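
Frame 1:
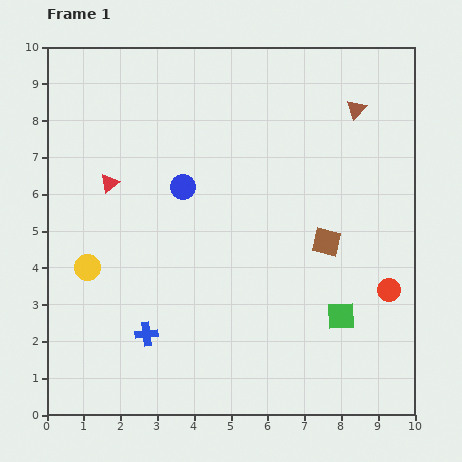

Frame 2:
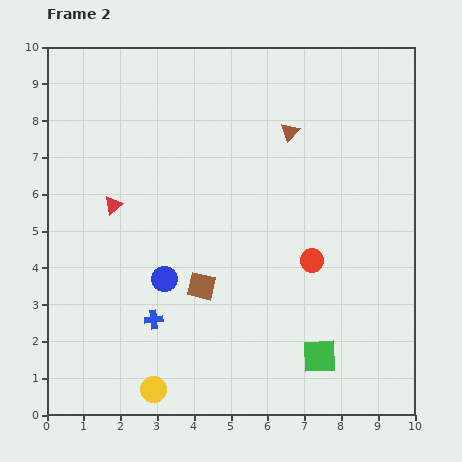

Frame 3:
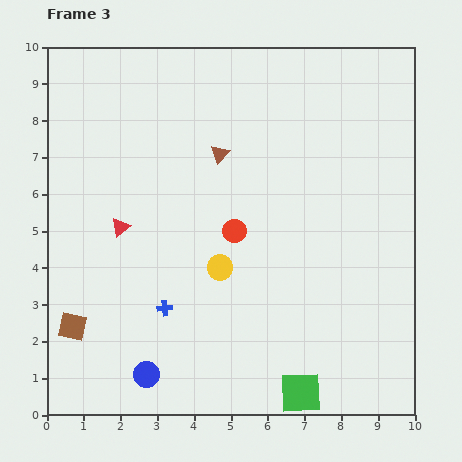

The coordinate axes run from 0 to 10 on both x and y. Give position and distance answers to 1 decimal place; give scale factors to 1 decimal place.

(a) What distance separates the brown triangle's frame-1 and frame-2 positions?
1.9

The brown triangle moved from (8.4, 8.3) to (6.6, 7.7), a distance of √(1.8² + 0.6²) ≈ 1.9.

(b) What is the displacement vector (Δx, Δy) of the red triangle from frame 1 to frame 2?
(0.1, -0.6)

The red triangle was at (1.7, 6.3) in frame 1 and (1.8, 5.7) in frame 2.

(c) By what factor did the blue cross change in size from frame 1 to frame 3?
0.6×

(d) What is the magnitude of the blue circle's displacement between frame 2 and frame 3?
2.6

The blue circle moved from (3.2, 3.7) to (2.7, 1.1), a distance of √(0.5² + 2.6²) ≈ 2.6.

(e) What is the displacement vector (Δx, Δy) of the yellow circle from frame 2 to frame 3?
(1.8, 3.3)

The yellow circle was at (2.9, 0.7) in frame 2 and (4.7, 4.0) in frame 3.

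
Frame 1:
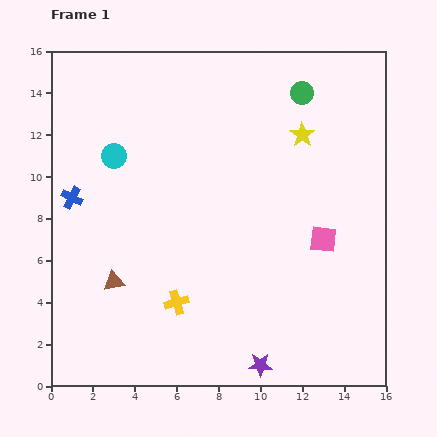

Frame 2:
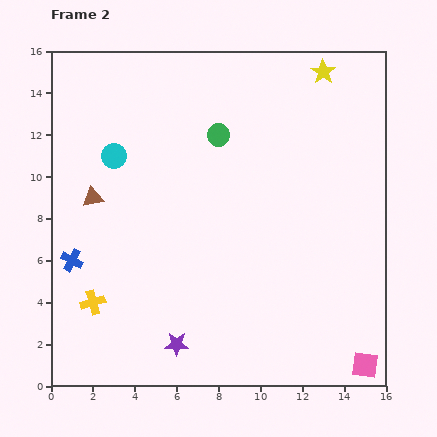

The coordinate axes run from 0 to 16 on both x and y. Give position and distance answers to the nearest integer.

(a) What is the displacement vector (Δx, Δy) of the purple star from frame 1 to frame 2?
(-4, 1)

The purple star was at (10, 1) in frame 1 and (6, 2) in frame 2.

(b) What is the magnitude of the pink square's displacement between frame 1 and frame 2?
6

The pink square moved from (13, 7) to (15, 1), a distance of √(2² + 6²) ≈ 6.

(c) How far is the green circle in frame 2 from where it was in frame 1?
4

The green circle moved from (12, 14) to (8, 12), a distance of √(4² + 2²) ≈ 4.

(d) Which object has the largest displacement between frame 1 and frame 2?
the pink square

(moved 6; next 4)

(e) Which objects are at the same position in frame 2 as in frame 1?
the cyan circle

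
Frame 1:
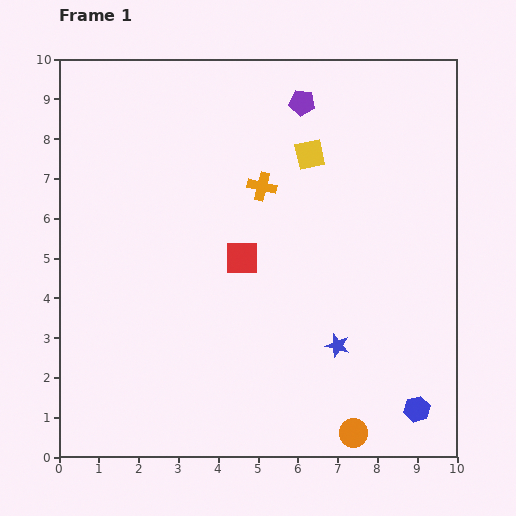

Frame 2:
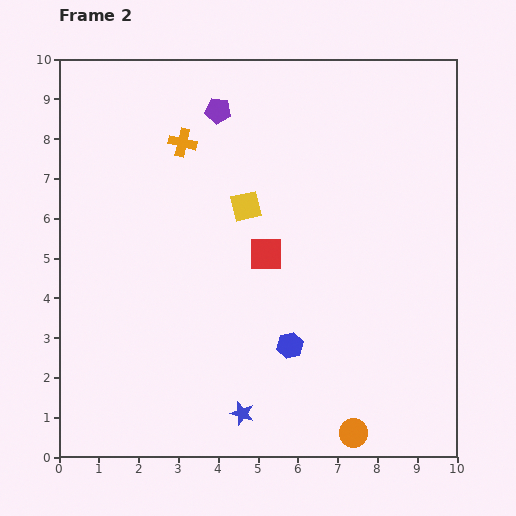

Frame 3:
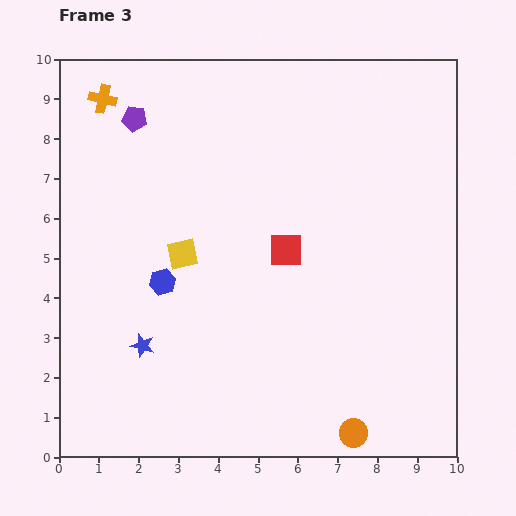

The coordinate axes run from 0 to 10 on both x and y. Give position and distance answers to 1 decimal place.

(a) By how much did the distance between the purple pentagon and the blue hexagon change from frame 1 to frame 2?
-2.0

Distance in frame 1: 8.2. Distance in frame 2: 6.2.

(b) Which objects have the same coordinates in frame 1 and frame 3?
the orange circle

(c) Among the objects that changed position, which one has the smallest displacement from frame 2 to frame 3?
the red square

(moved 0.5)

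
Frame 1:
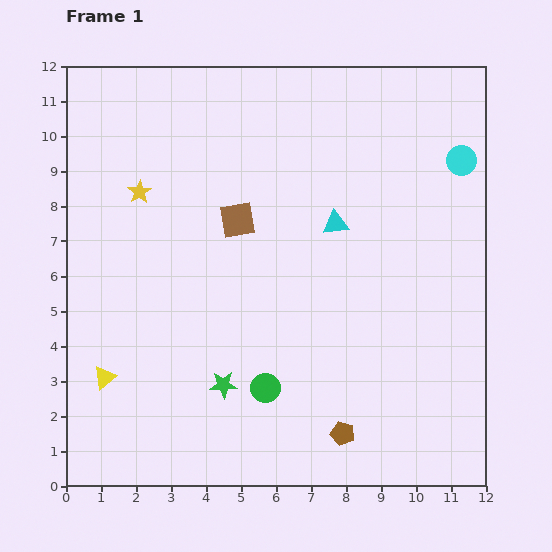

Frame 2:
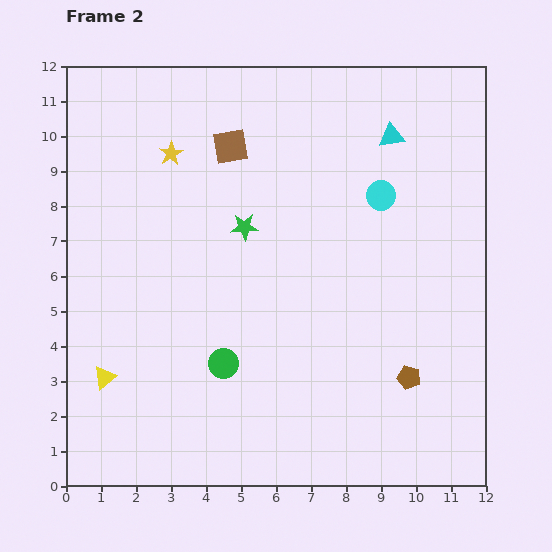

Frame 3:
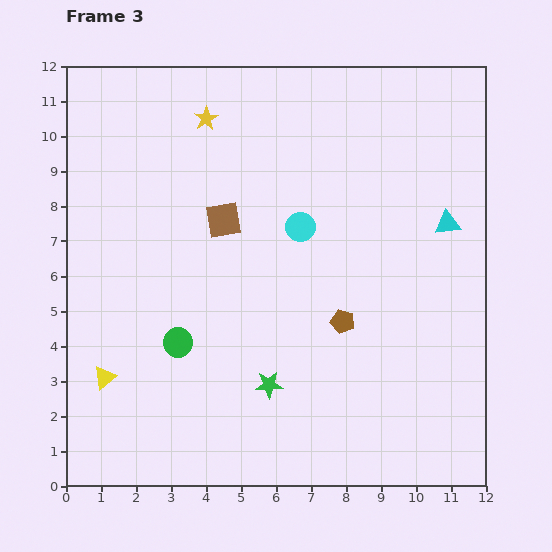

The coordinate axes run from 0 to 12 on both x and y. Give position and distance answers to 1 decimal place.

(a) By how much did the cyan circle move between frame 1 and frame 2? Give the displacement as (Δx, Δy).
(-2.3, -1.0)

The cyan circle was at (11.3, 9.3) in frame 1 and (9.0, 8.3) in frame 2.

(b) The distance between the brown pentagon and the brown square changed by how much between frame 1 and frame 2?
+1.5

Distance in frame 1: 6.8. Distance in frame 2: 8.3.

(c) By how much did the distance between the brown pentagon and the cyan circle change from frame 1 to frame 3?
-5.5

Distance in frame 1: 8.5. Distance in frame 3: 3.0.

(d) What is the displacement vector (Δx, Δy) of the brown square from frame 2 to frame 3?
(-0.2, -2.1)

The brown square was at (4.7, 9.7) in frame 2 and (4.5, 7.6) in frame 3.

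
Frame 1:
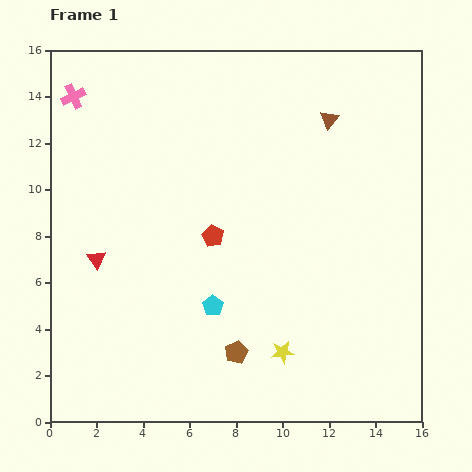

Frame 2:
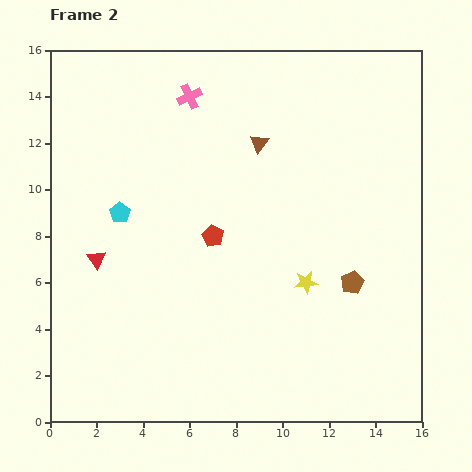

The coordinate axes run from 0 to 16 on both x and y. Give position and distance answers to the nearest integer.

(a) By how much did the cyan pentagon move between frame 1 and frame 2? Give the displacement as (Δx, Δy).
(-4, 4)

The cyan pentagon was at (7, 5) in frame 1 and (3, 9) in frame 2.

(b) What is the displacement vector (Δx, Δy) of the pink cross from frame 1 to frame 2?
(5, 0)

The pink cross was at (1, 14) in frame 1 and (6, 14) in frame 2.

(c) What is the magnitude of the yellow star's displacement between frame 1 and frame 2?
3

The yellow star moved from (10, 3) to (11, 6), a distance of √(1² + 3²) ≈ 3.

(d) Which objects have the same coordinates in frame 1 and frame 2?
the red triangle, the red pentagon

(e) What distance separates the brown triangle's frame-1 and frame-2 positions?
3

The brown triangle moved from (12, 13) to (9, 12), a distance of √(3² + 1²) ≈ 3.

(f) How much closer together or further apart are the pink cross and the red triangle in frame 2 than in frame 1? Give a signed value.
+1

Distance in frame 1: 7. Distance in frame 2: 8.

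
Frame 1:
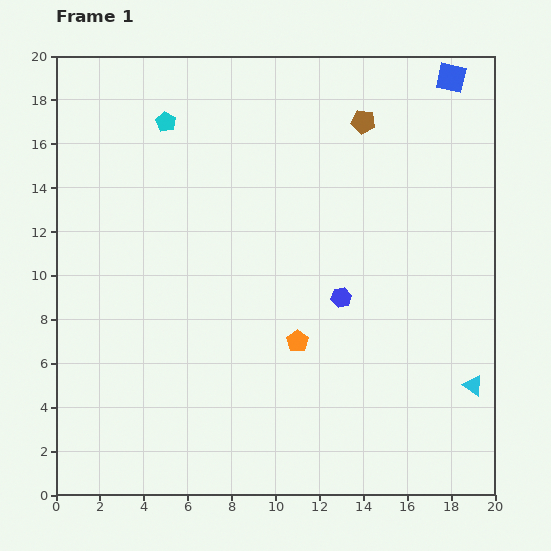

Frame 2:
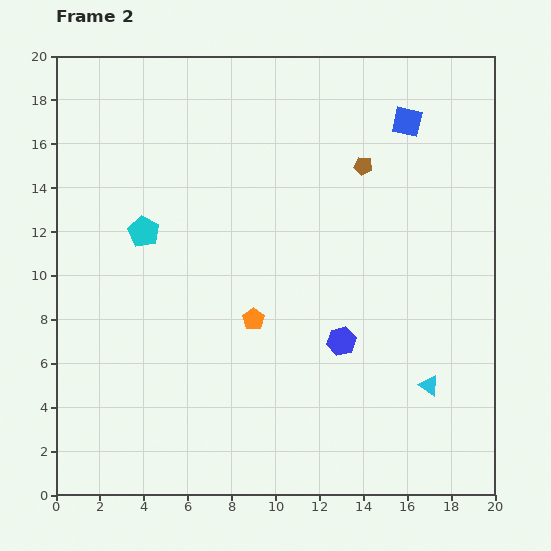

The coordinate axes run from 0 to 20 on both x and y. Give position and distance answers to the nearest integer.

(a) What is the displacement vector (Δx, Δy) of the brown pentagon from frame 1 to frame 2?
(0, -2)

The brown pentagon was at (14, 17) in frame 1 and (14, 15) in frame 2.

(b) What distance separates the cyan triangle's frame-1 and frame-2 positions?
2

The cyan triangle moved from (19, 5) to (17, 5), a distance of √(2² + 0²) ≈ 2.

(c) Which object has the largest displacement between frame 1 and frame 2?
the cyan pentagon

(moved 5; next 3)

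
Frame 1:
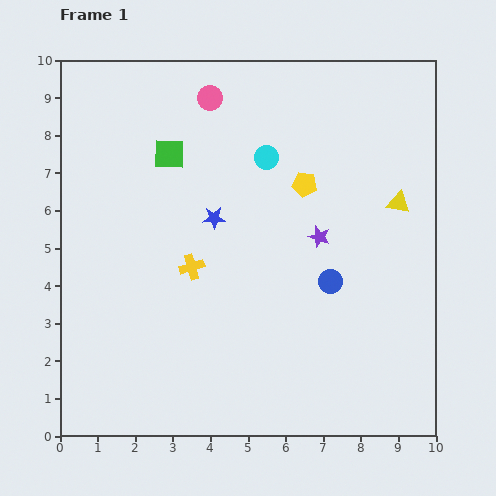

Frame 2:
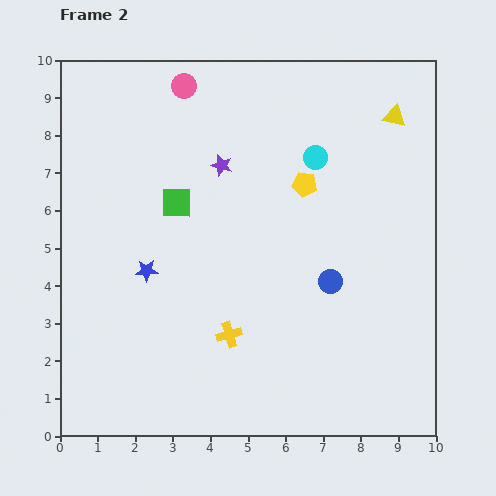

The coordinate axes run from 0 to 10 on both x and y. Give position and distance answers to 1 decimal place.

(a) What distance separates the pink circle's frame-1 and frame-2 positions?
0.8

The pink circle moved from (4.0, 9.0) to (3.3, 9.3), a distance of √(0.7² + 0.3²) ≈ 0.8.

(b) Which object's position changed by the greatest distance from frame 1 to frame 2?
the purple star

(moved 3.2; next 2.3)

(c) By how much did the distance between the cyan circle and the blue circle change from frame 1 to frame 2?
-0.4

Distance in frame 1: 3.7. Distance in frame 2: 3.3.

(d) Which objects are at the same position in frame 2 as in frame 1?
the blue circle, the yellow pentagon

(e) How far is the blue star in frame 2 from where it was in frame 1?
2.3

The blue star moved from (4.1, 5.8) to (2.3, 4.4), a distance of √(1.8² + 1.4²) ≈ 2.3.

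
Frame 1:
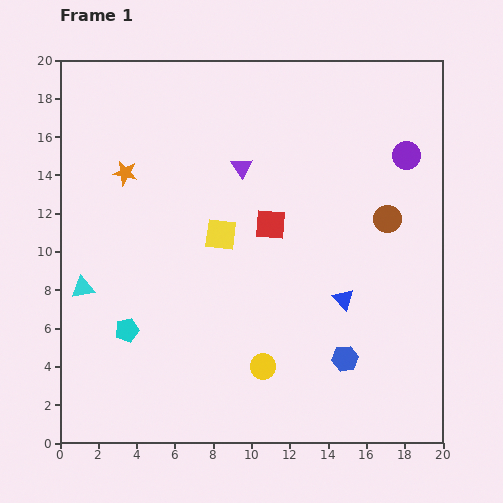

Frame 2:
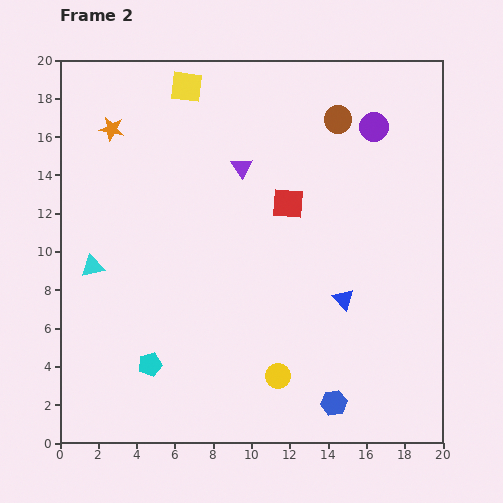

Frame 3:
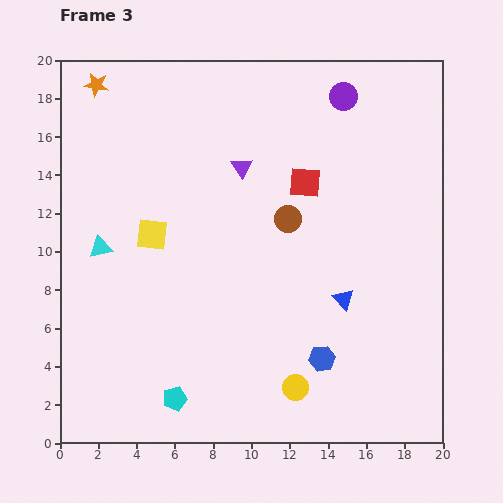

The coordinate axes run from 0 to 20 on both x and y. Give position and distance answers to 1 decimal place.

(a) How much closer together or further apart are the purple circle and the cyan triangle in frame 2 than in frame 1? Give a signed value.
-1.9

Distance in frame 1: 18.3. Distance in frame 2: 16.4.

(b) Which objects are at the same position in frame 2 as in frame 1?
the blue triangle, the purple triangle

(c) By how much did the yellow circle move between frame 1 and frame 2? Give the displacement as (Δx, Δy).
(0.8, -0.5)

The yellow circle was at (10.6, 4.0) in frame 1 and (11.4, 3.5) in frame 2.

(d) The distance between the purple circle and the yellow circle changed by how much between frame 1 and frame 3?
+2.1

Distance in frame 1: 13.3. Distance in frame 3: 15.4.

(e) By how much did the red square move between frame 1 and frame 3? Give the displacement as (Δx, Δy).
(1.8, 2.2)

The red square was at (11.0, 11.4) in frame 1 and (12.8, 13.6) in frame 3.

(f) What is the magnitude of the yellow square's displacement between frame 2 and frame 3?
7.9

The yellow square moved from (6.6, 18.6) to (4.8, 10.9), a distance of √(1.8² + 7.7²) ≈ 7.9.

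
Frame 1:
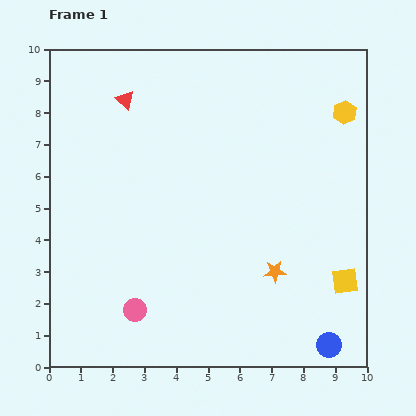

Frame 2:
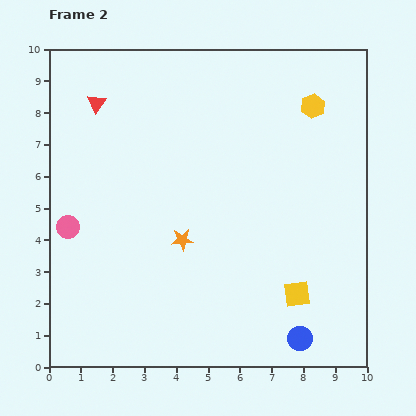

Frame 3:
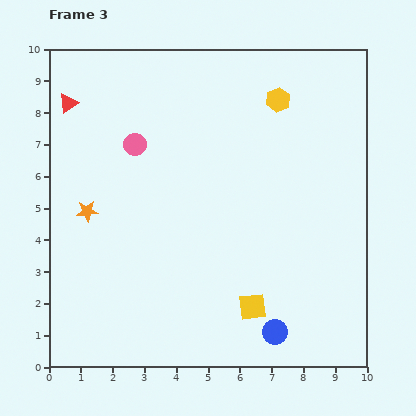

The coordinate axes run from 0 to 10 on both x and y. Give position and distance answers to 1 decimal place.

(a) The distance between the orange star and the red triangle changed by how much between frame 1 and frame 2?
-2.1

Distance in frame 1: 7.2. Distance in frame 2: 5.1.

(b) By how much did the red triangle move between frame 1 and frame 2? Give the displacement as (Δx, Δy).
(-0.9, -0.1)

The red triangle was at (2.4, 8.4) in frame 1 and (1.5, 8.3) in frame 2.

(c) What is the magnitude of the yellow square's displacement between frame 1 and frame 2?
1.6

The yellow square moved from (9.3, 2.7) to (7.8, 2.3), a distance of √(1.5² + 0.4²) ≈ 1.6.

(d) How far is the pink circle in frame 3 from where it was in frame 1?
5.2

The pink circle moved from (2.7, 1.8) to (2.7, 7.0), a distance of √(0.0² + 5.2²) ≈ 5.2.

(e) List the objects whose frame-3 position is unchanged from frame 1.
none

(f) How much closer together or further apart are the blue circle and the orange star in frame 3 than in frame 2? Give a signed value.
+2.2

Distance in frame 2: 4.8. Distance in frame 3: 7.0.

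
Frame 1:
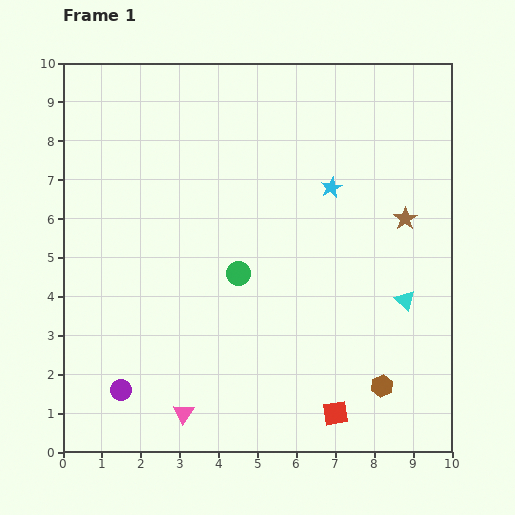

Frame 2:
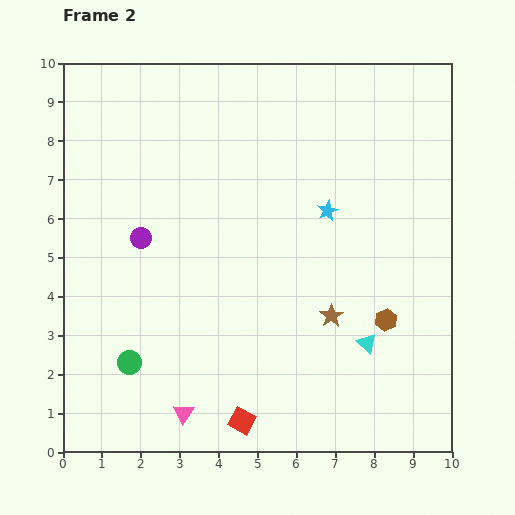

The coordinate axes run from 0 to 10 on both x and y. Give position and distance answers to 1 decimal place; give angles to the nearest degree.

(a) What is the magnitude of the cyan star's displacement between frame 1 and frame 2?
0.6

The cyan star moved from (6.9, 6.8) to (6.8, 6.2), a distance of √(0.1² + 0.6²) ≈ 0.6.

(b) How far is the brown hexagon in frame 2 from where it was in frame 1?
1.7

The brown hexagon moved from (8.2, 1.7) to (8.3, 3.4), a distance of √(0.1² + 1.7²) ≈ 1.7.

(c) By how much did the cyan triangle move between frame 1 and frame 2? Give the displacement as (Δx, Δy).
(-1.0, -1.1)

The cyan triangle was at (8.8, 3.9) in frame 1 and (7.8, 2.8) in frame 2.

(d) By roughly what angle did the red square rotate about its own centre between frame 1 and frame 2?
38° clockwise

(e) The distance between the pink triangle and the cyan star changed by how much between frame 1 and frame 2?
-0.5

Distance in frame 1: 6.9. Distance in frame 2: 6.4.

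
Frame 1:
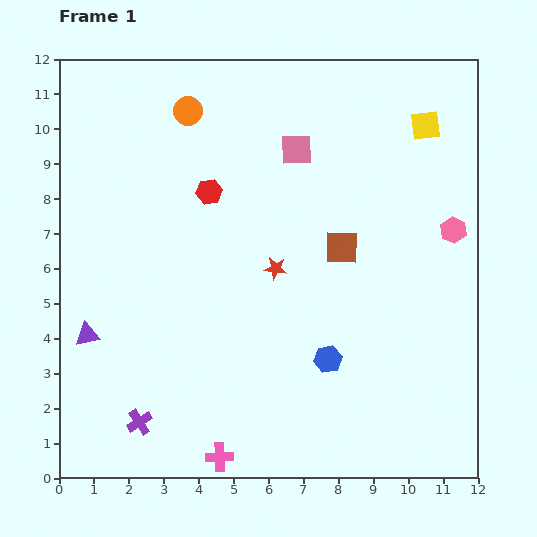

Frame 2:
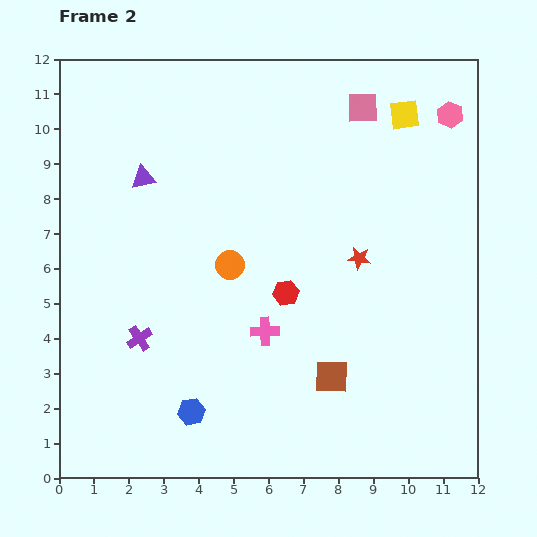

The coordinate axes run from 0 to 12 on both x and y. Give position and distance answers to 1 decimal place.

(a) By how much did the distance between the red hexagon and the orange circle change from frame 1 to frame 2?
-0.6

Distance in frame 1: 2.4. Distance in frame 2: 1.8.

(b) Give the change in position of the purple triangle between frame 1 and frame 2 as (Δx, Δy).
(1.6, 4.5)

The purple triangle was at (0.8, 4.1) in frame 1 and (2.4, 8.6) in frame 2.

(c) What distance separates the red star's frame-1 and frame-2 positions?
2.4

The red star moved from (6.2, 6.0) to (8.6, 6.3), a distance of √(2.4² + 0.3²) ≈ 2.4.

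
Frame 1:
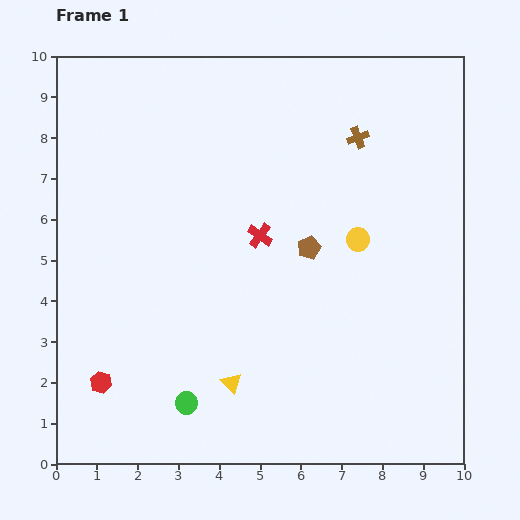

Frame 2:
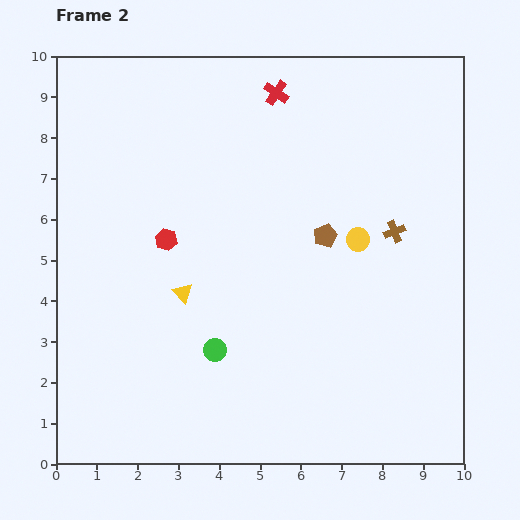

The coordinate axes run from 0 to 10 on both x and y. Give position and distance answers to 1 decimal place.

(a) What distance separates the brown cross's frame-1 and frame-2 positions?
2.5

The brown cross moved from (7.4, 8.0) to (8.3, 5.7), a distance of √(0.9² + 2.3²) ≈ 2.5.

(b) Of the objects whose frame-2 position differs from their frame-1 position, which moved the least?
the brown pentagon

(moved 0.5)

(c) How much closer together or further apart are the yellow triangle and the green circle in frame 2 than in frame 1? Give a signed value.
+0.4

Distance in frame 1: 1.2. Distance in frame 2: 1.6.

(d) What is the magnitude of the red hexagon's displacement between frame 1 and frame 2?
3.8

The red hexagon moved from (1.1, 2.0) to (2.7, 5.5), a distance of √(1.6² + 3.5²) ≈ 3.8.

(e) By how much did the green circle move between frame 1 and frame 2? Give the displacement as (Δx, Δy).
(0.7, 1.3)

The green circle was at (3.2, 1.5) in frame 1 and (3.9, 2.8) in frame 2.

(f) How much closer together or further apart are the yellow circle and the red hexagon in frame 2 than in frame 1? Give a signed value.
-2.5

Distance in frame 1: 7.2. Distance in frame 2: 4.7.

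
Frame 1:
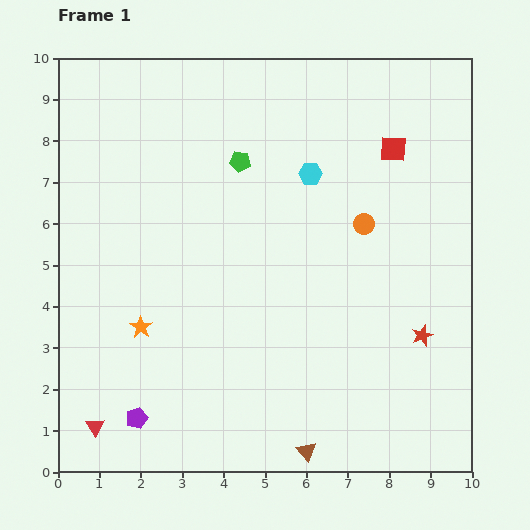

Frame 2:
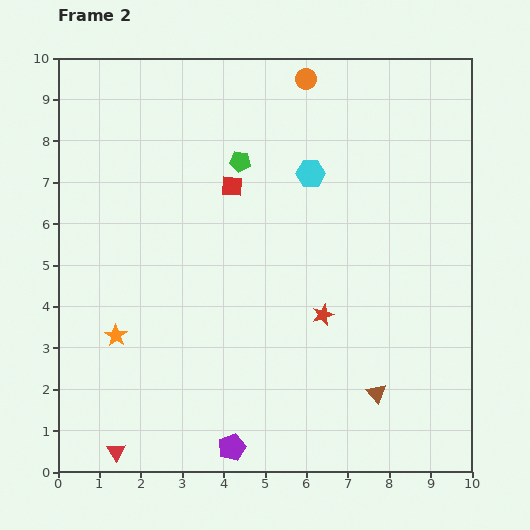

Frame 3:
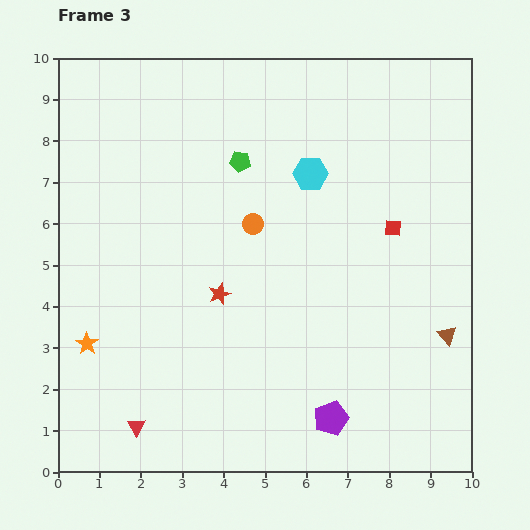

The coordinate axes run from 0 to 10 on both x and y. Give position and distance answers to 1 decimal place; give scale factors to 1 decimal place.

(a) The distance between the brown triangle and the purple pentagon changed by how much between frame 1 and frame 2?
-0.5

Distance in frame 1: 4.2. Distance in frame 2: 3.7.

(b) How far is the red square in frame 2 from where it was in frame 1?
4.0

The red square moved from (8.1, 7.8) to (4.2, 6.9), a distance of √(3.9² + 0.9²) ≈ 4.0.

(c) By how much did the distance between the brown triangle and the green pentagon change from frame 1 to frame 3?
-0.7

Distance in frame 1: 7.2. Distance in frame 3: 6.5.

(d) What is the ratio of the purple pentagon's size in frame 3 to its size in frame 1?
1.6×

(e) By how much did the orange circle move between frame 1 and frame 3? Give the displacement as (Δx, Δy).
(-2.7, 0.0)

The orange circle was at (7.4, 6.0) in frame 1 and (4.7, 6.0) in frame 3.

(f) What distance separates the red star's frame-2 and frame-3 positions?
2.5

The red star moved from (6.4, 3.8) to (3.9, 4.3), a distance of √(2.5² + 0.5²) ≈ 2.5.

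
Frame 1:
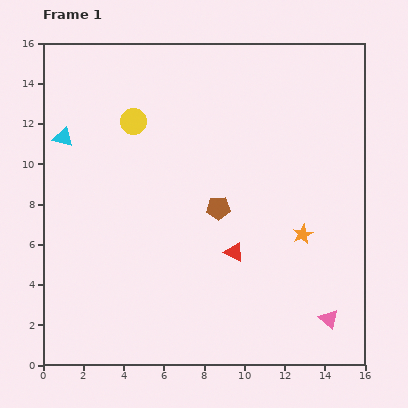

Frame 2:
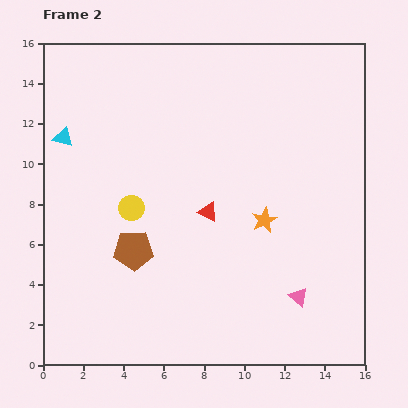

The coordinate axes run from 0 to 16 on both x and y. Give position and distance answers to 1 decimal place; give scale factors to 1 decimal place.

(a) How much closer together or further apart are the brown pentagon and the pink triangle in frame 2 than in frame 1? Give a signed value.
+0.7

Distance in frame 1: 7.8. Distance in frame 2: 8.5.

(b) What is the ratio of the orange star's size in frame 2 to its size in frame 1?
1.3×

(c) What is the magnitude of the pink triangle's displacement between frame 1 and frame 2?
1.9

The pink triangle moved from (14.2, 2.3) to (12.7, 3.4), a distance of √(1.5² + 1.1²) ≈ 1.9.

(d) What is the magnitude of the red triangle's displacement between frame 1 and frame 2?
2.4

The red triangle moved from (9.5, 5.6) to (8.2, 7.6), a distance of √(1.3² + 2.0²) ≈ 2.4.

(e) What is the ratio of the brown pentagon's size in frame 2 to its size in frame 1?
1.7×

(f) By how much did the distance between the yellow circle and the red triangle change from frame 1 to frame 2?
-4.4

Distance in frame 1: 8.2. Distance in frame 2: 3.8.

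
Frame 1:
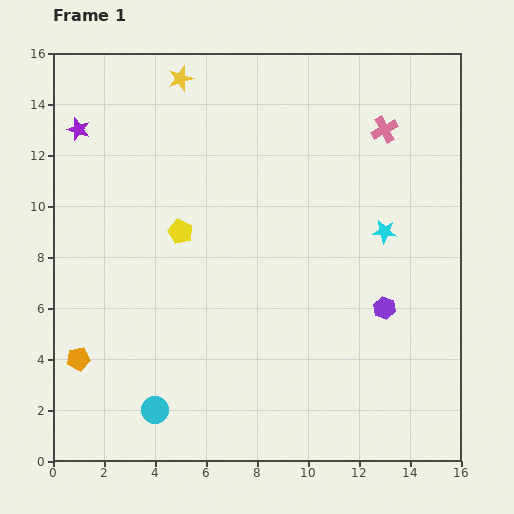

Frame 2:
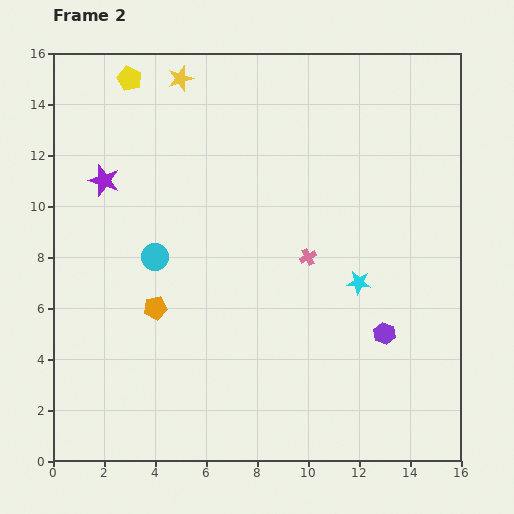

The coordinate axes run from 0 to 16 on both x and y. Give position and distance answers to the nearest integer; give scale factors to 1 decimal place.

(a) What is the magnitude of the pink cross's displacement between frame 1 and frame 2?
6

The pink cross moved from (13, 13) to (10, 8), a distance of √(3² + 5²) ≈ 6.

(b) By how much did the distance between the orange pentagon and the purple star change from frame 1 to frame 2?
-4

Distance in frame 1: 9. Distance in frame 2: 5.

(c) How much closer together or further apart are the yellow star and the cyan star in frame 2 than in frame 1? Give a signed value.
+1

Distance in frame 1: 10. Distance in frame 2: 11.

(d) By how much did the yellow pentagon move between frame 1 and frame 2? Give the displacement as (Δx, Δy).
(-2, 6)

The yellow pentagon was at (5, 9) in frame 1 and (3, 15) in frame 2.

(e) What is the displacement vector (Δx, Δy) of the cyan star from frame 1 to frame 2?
(-1, -2)

The cyan star was at (13, 9) in frame 1 and (12, 7) in frame 2.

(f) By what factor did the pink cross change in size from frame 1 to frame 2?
0.6×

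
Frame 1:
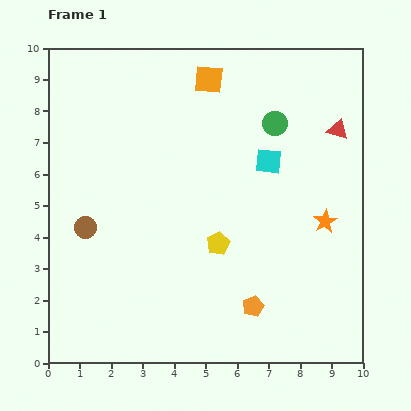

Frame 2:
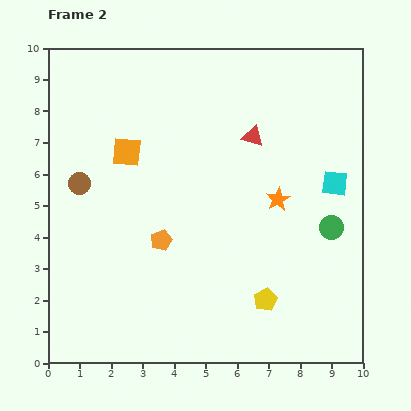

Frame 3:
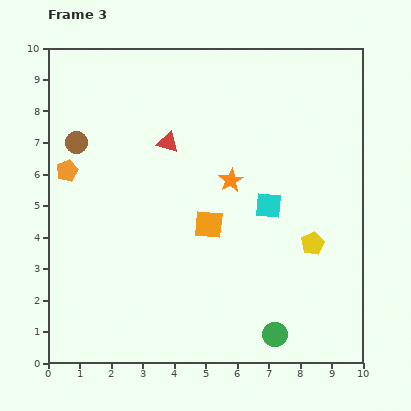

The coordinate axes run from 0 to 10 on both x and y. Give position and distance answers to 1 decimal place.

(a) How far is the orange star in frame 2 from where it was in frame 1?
1.7

The orange star moved from (8.8, 4.5) to (7.3, 5.2), a distance of √(1.5² + 0.7²) ≈ 1.7.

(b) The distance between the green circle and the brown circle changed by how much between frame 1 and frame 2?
+1.3

Distance in frame 1: 6.8. Distance in frame 2: 8.1.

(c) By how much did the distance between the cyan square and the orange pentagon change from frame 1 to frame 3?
+1.9

Distance in frame 1: 4.6. Distance in frame 3: 6.5.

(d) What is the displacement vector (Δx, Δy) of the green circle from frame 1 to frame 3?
(0.0, -6.7)

The green circle was at (7.2, 7.6) in frame 1 and (7.2, 0.9) in frame 3.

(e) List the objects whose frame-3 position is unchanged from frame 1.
none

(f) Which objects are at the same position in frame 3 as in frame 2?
none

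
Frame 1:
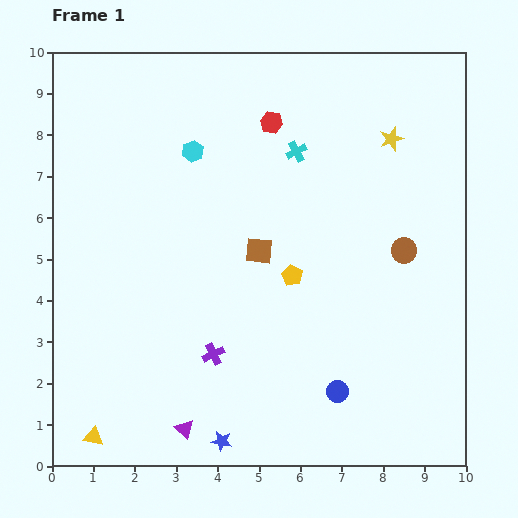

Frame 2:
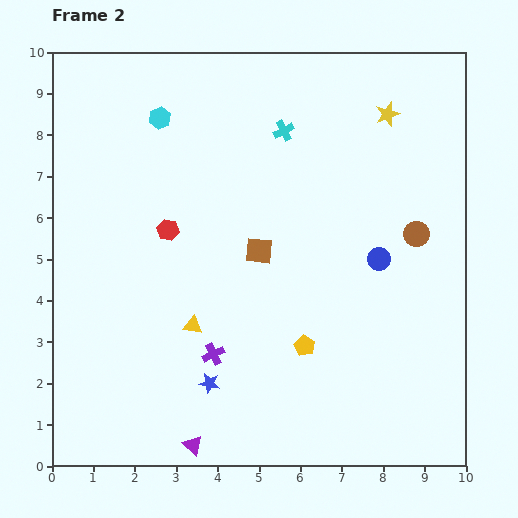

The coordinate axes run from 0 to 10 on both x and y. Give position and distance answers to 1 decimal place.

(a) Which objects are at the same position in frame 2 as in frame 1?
the brown square, the purple cross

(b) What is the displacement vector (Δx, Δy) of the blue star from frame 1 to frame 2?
(-0.3, 1.4)

The blue star was at (4.1, 0.6) in frame 1 and (3.8, 2.0) in frame 2.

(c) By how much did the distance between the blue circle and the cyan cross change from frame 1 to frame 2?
-2.0

Distance in frame 1: 5.9. Distance in frame 2: 3.9.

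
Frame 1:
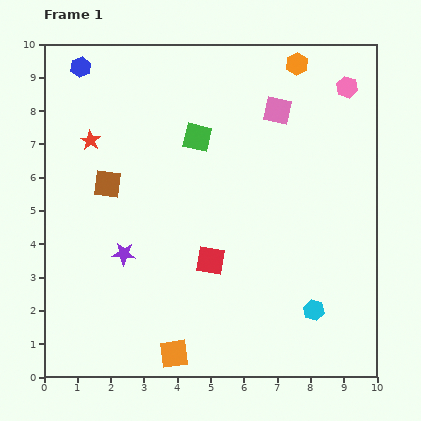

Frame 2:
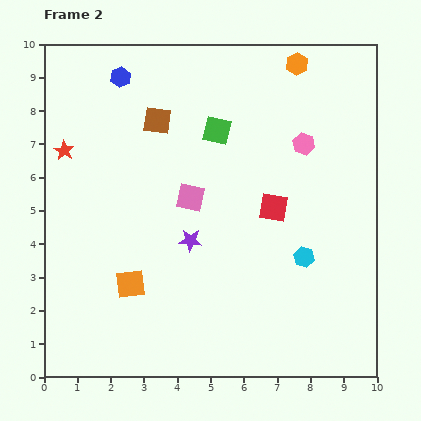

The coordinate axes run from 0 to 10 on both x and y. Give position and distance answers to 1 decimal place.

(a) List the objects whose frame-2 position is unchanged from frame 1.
the orange hexagon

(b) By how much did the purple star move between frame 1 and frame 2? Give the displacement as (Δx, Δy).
(2.0, 0.4)

The purple star was at (2.4, 3.7) in frame 1 and (4.4, 4.1) in frame 2.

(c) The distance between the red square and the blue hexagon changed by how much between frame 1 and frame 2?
-1.0

Distance in frame 1: 7.0. Distance in frame 2: 6.0.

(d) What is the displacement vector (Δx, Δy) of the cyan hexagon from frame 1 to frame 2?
(-0.3, 1.6)

The cyan hexagon was at (8.1, 2.0) in frame 1 and (7.8, 3.6) in frame 2.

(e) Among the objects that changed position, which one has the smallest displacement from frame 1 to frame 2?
the green square

(moved 0.6)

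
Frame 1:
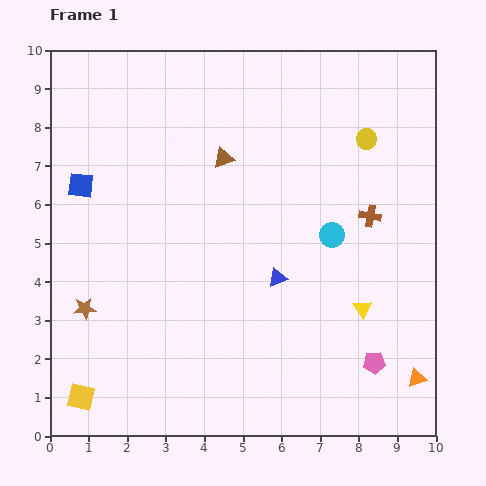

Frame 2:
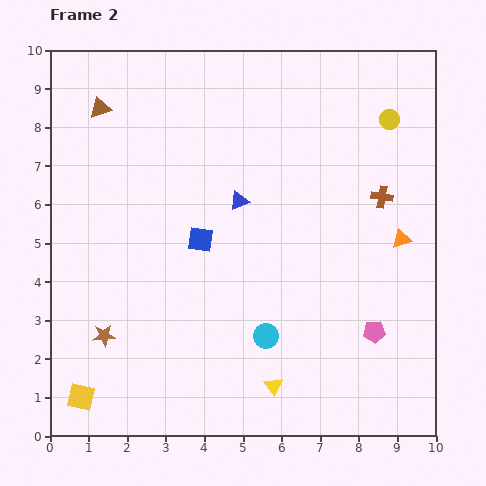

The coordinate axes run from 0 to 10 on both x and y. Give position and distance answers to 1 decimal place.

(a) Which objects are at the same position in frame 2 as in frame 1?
the yellow square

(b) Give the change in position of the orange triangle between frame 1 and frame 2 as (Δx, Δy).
(-0.4, 3.6)

The orange triangle was at (9.5, 1.5) in frame 1 and (9.1, 5.1) in frame 2.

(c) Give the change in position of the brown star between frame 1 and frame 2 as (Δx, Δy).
(0.5, -0.7)

The brown star was at (0.9, 3.3) in frame 1 and (1.4, 2.6) in frame 2.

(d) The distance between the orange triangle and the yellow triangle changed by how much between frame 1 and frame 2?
+2.7

Distance in frame 1: 2.3. Distance in frame 2: 5.0.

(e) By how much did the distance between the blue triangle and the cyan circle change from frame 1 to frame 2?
+1.8

Distance in frame 1: 1.8. Distance in frame 2: 3.6.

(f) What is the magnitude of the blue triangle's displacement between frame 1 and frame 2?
2.2

The blue triangle moved from (5.9, 4.1) to (4.9, 6.1), a distance of √(1.0² + 2.0²) ≈ 2.2.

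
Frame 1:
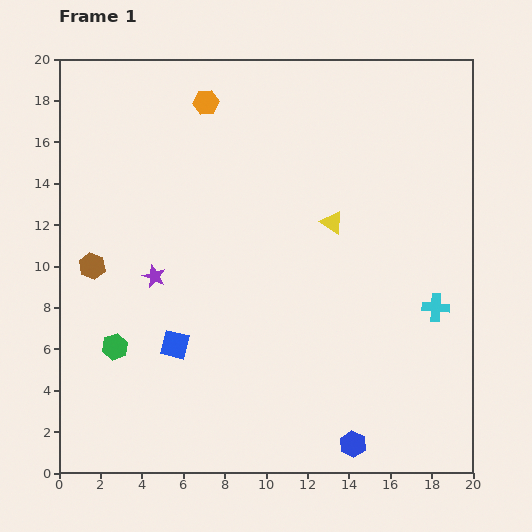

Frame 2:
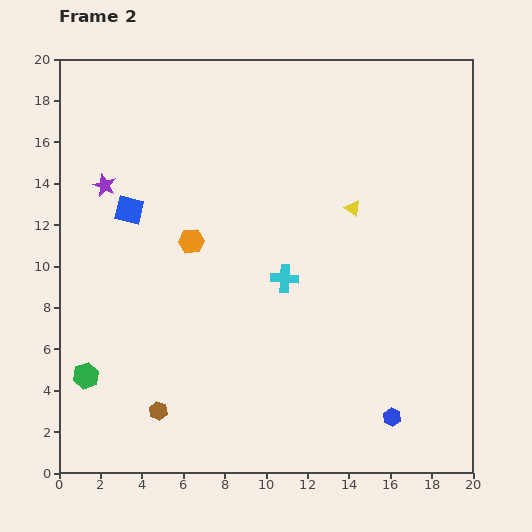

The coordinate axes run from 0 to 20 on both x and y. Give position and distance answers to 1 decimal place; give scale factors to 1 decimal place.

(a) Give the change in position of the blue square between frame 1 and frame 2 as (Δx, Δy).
(-2.2, 6.5)

The blue square was at (5.6, 6.2) in frame 1 and (3.4, 12.7) in frame 2.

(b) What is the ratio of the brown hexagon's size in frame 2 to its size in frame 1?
0.7×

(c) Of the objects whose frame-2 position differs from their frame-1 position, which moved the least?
the yellow triangle

(moved 1.2)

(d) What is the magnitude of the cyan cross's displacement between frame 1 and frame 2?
7.4

The cyan cross moved from (18.2, 8.0) to (10.9, 9.4), a distance of √(7.3² + 1.4²) ≈ 7.4.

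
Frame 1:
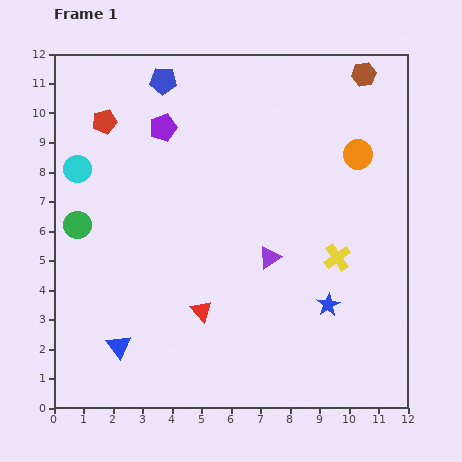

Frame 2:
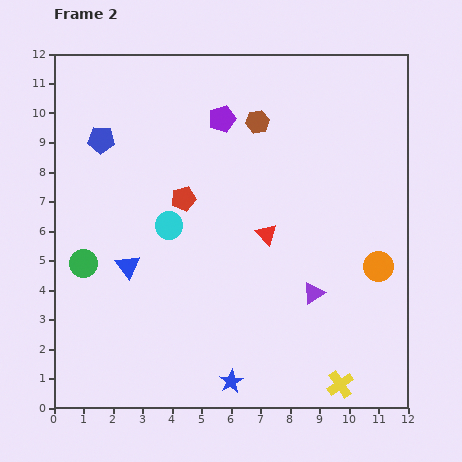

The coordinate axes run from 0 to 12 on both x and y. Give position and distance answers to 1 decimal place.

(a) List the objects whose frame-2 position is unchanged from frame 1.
none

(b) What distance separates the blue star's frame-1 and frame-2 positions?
4.2

The blue star moved from (9.3, 3.5) to (6.0, 0.9), a distance of √(3.3² + 2.6²) ≈ 4.2.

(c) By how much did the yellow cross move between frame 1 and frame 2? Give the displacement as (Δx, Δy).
(0.1, -4.3)

The yellow cross was at (9.6, 5.1) in frame 1 and (9.7, 0.8) in frame 2.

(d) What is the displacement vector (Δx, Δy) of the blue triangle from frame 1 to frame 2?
(0.3, 2.7)

The blue triangle was at (2.2, 2.1) in frame 1 and (2.5, 4.8) in frame 2.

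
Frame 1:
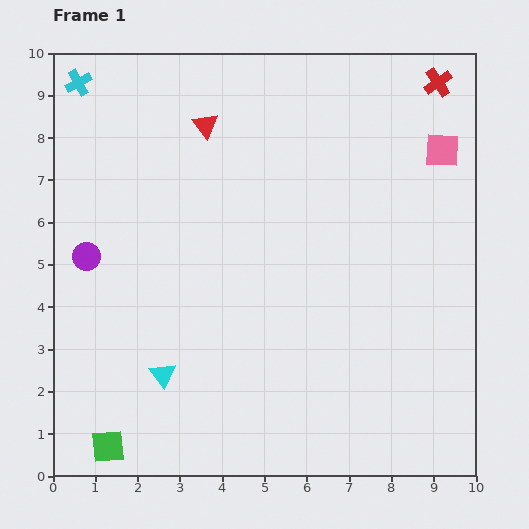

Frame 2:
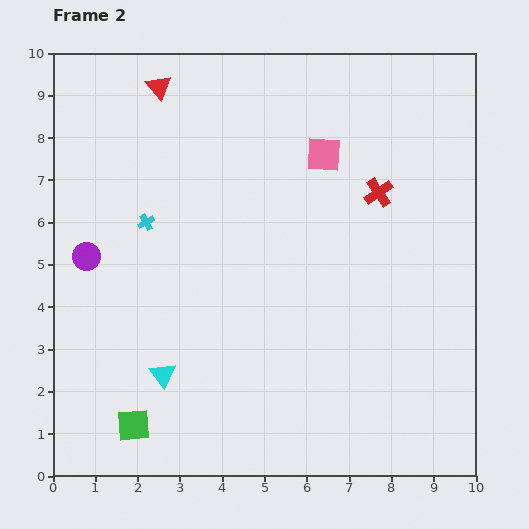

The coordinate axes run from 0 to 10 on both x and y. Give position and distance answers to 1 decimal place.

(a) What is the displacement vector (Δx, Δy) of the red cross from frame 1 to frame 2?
(-1.4, -2.6)

The red cross was at (9.1, 9.3) in frame 1 and (7.7, 6.7) in frame 2.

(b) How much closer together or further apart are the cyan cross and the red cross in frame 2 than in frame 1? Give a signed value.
-3.0

Distance in frame 1: 8.5. Distance in frame 2: 5.5.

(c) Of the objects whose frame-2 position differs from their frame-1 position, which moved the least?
the green square

(moved 0.8)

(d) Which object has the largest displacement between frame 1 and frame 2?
the cyan cross

(moved 3.7; next 3.0)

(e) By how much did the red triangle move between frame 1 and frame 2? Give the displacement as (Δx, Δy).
(-1.1, 0.9)

The red triangle was at (3.6, 8.3) in frame 1 and (2.5, 9.2) in frame 2.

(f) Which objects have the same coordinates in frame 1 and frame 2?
the cyan triangle, the purple circle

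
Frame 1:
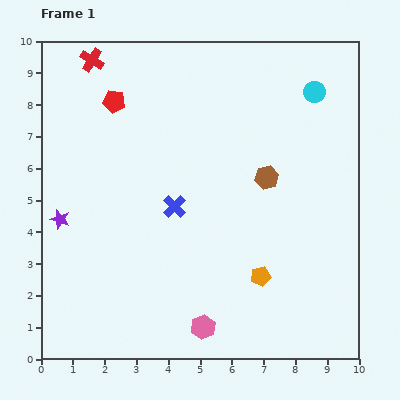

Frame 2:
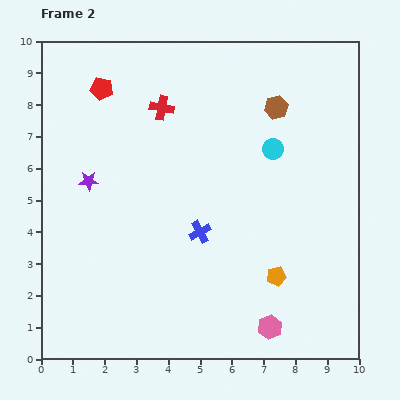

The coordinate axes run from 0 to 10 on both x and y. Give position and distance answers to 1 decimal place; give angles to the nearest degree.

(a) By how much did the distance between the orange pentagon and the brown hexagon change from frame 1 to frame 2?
+2.2

Distance in frame 1: 3.1. Distance in frame 2: 5.3.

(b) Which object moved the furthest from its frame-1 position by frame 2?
the red cross

(moved 2.7; next 2.2)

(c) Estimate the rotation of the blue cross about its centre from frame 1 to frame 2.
16° clockwise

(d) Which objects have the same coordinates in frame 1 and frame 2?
none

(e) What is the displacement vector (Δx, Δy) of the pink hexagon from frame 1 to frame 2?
(2.1, 0.0)

The pink hexagon was at (5.1, 1.0) in frame 1 and (7.2, 1.0) in frame 2.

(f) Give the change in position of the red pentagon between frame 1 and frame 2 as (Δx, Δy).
(-0.4, 0.4)

The red pentagon was at (2.3, 8.1) in frame 1 and (1.9, 8.5) in frame 2.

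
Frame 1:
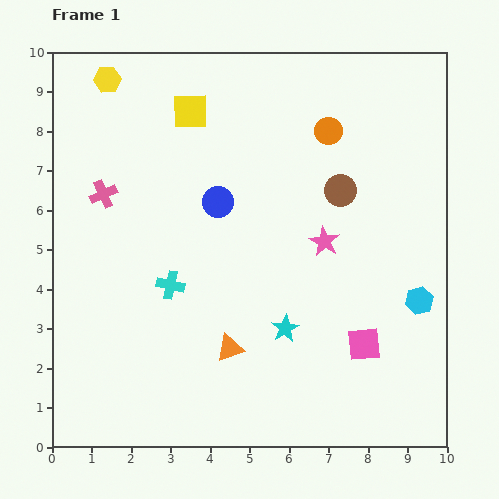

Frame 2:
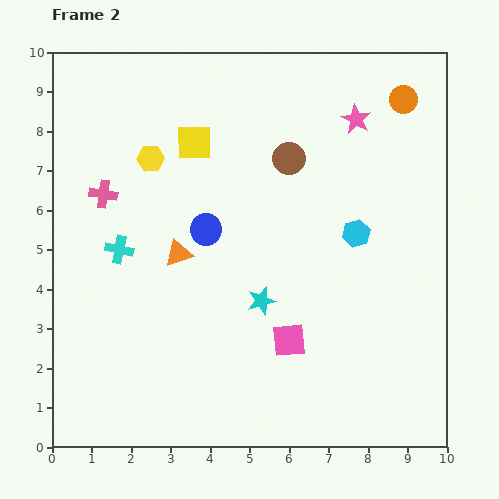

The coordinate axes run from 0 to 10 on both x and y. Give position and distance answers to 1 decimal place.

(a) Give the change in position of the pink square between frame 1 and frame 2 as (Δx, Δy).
(-1.9, 0.1)

The pink square was at (7.9, 2.6) in frame 1 and (6.0, 2.7) in frame 2.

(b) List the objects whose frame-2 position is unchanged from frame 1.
the pink cross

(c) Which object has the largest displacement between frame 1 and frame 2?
the pink star

(moved 3.2; next 2.7)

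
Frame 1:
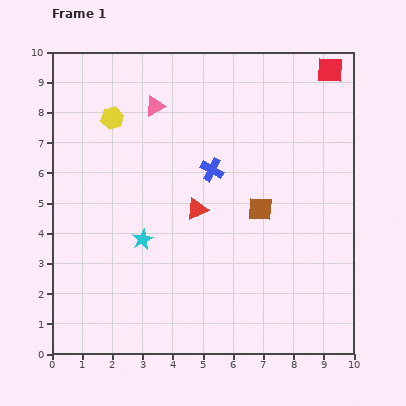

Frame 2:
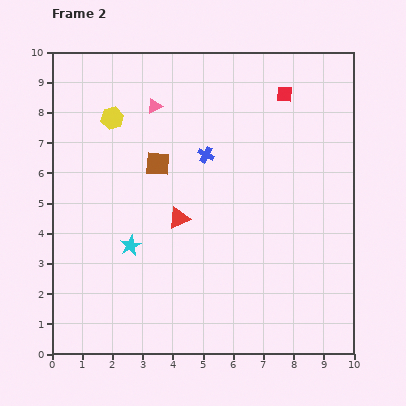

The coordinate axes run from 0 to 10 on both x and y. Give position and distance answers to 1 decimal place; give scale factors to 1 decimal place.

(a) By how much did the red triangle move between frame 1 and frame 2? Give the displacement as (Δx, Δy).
(-0.6, -0.3)

The red triangle was at (4.8, 4.8) in frame 1 and (4.2, 4.5) in frame 2.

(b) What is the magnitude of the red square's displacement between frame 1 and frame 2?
1.7

The red square moved from (9.2, 9.4) to (7.7, 8.6), a distance of √(1.5² + 0.8²) ≈ 1.7.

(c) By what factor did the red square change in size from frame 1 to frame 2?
0.6×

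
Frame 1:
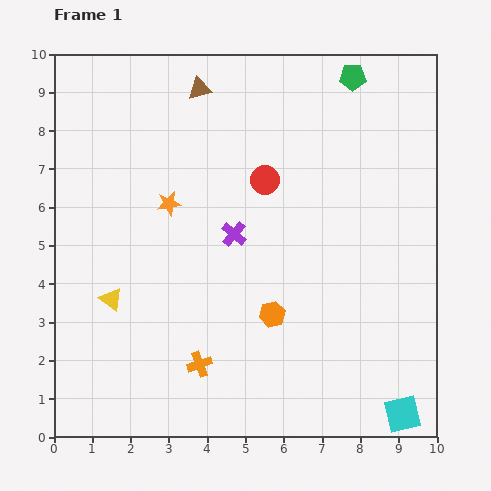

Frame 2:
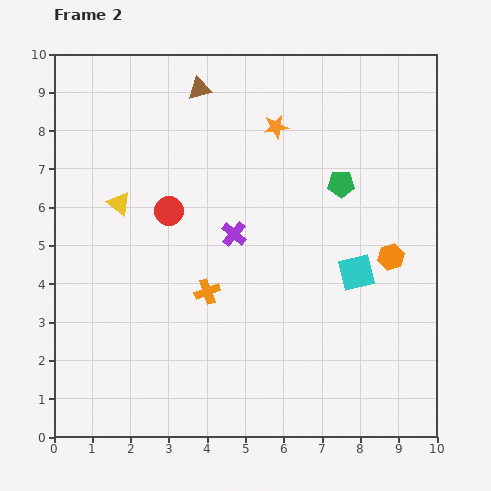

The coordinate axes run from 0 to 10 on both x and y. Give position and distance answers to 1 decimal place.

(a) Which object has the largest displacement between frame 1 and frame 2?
the cyan square

(moved 3.9; next 3.4)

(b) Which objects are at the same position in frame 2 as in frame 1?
the brown triangle, the purple cross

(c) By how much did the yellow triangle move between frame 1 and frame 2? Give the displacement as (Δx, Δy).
(0.2, 2.5)

The yellow triangle was at (1.5, 3.6) in frame 1 and (1.7, 6.1) in frame 2.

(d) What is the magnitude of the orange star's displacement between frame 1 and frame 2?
3.4

The orange star moved from (3.0, 6.1) to (5.8, 8.1), a distance of √(2.8² + 2.0²) ≈ 3.4.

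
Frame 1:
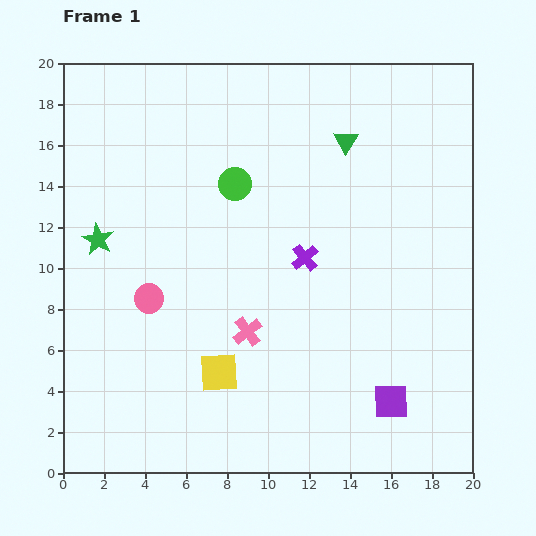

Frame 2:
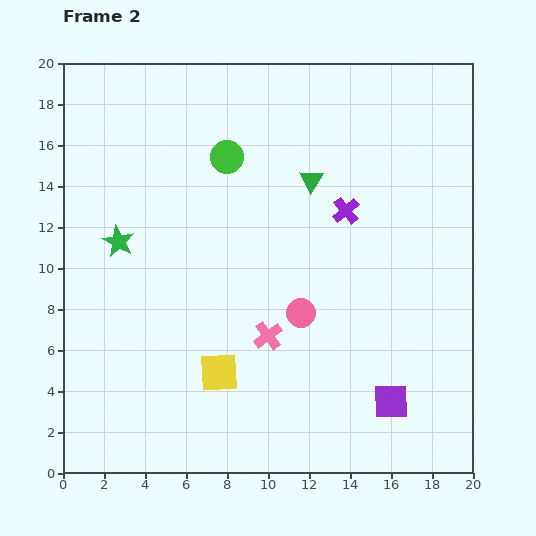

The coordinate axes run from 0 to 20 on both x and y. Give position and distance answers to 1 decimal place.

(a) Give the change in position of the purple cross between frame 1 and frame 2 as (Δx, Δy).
(2.0, 2.3)

The purple cross was at (11.8, 10.5) in frame 1 and (13.8, 12.8) in frame 2.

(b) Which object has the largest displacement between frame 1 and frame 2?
the pink circle

(moved 7.4; next 3.0)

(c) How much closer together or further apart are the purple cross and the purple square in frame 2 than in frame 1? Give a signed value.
+1.4

Distance in frame 1: 8.2. Distance in frame 2: 9.6.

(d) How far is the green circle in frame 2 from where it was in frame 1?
1.4

The green circle moved from (8.4, 14.1) to (8.0, 15.4), a distance of √(0.4² + 1.3²) ≈ 1.4.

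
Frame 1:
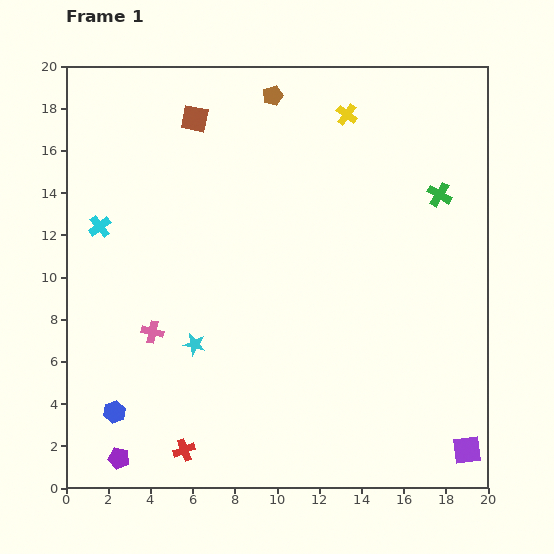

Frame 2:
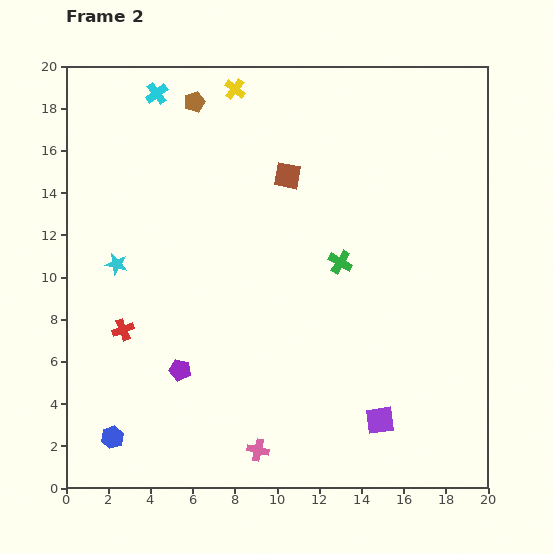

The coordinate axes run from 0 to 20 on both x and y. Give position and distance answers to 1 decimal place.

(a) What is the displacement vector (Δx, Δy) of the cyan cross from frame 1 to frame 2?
(2.7, 6.3)

The cyan cross was at (1.6, 12.4) in frame 1 and (4.3, 18.7) in frame 2.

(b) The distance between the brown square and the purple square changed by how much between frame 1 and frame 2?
-7.9

Distance in frame 1: 20.3. Distance in frame 2: 12.4.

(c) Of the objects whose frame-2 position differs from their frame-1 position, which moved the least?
the blue hexagon

(moved 1.2)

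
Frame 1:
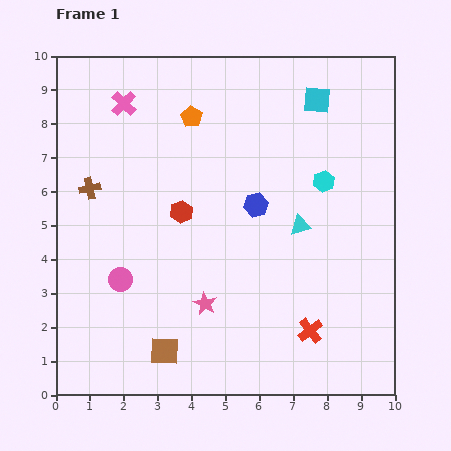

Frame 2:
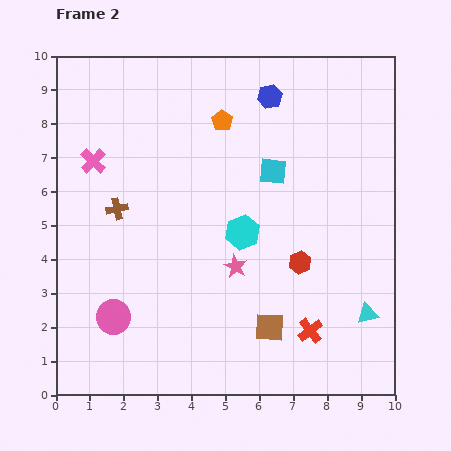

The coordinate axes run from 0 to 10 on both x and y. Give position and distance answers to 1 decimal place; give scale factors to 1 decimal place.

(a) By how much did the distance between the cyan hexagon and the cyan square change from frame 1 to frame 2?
-0.4

Distance in frame 1: 2.4. Distance in frame 2: 2.0.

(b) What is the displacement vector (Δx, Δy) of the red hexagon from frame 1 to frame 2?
(3.5, -1.5)

The red hexagon was at (3.7, 5.4) in frame 1 and (7.2, 3.9) in frame 2.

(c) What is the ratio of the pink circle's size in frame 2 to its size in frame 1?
1.4×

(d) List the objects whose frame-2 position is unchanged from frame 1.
the red cross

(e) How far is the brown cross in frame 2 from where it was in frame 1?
1.0

The brown cross moved from (1.0, 6.1) to (1.8, 5.5), a distance of √(0.8² + 0.6²) ≈ 1.0.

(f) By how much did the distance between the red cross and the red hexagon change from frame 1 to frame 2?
-3.2

Distance in frame 1: 5.2. Distance in frame 2: 2.0.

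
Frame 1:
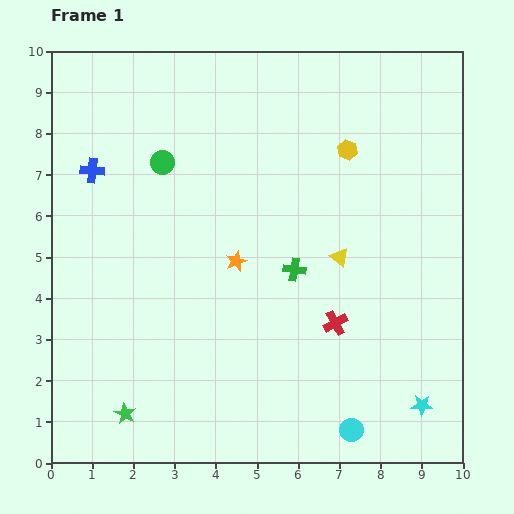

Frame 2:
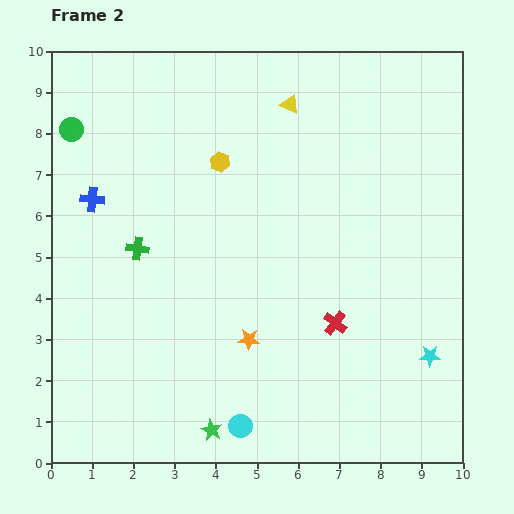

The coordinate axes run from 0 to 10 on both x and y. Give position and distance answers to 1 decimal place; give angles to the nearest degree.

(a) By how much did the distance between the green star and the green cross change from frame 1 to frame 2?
-0.6

Distance in frame 1: 5.4. Distance in frame 2: 4.8.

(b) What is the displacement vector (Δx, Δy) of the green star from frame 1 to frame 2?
(2.1, -0.4)

The green star was at (1.8, 1.2) in frame 1 and (3.9, 0.8) in frame 2.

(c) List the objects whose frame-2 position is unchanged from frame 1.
the red cross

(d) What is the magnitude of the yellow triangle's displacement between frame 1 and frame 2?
3.9

The yellow triangle moved from (7.0, 5.0) to (5.8, 8.7), a distance of √(1.2² + 3.7²) ≈ 3.9.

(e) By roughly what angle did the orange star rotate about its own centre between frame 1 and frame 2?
27° clockwise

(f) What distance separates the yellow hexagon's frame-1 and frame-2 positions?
3.1

The yellow hexagon moved from (7.2, 7.6) to (4.1, 7.3), a distance of √(3.1² + 0.3²) ≈ 3.1.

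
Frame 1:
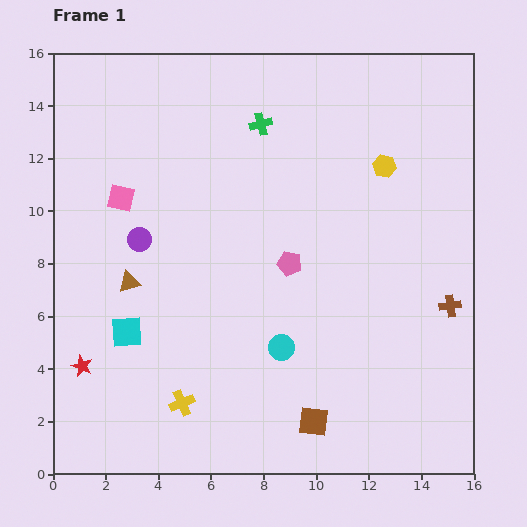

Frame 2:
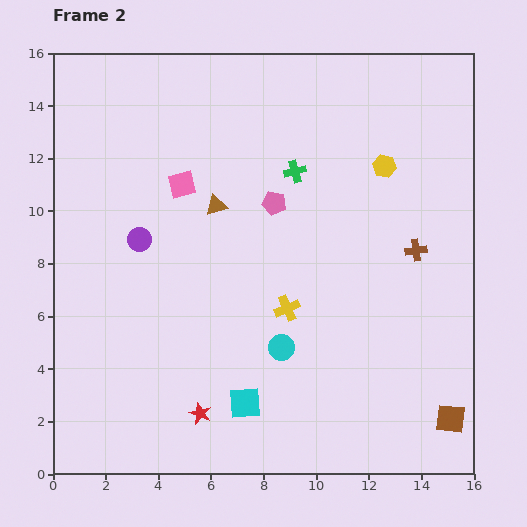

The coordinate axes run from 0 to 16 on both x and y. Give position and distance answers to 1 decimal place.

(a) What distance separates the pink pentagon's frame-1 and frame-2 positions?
2.4

The pink pentagon moved from (9.0, 8.0) to (8.4, 10.3), a distance of √(0.6² + 2.3²) ≈ 2.4.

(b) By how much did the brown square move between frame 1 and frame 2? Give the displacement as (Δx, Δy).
(5.2, 0.1)

The brown square was at (9.9, 2.0) in frame 1 and (15.1, 2.1) in frame 2.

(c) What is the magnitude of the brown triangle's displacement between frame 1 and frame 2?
4.4

The brown triangle moved from (2.9, 7.3) to (6.2, 10.2), a distance of √(3.3² + 2.9²) ≈ 4.4.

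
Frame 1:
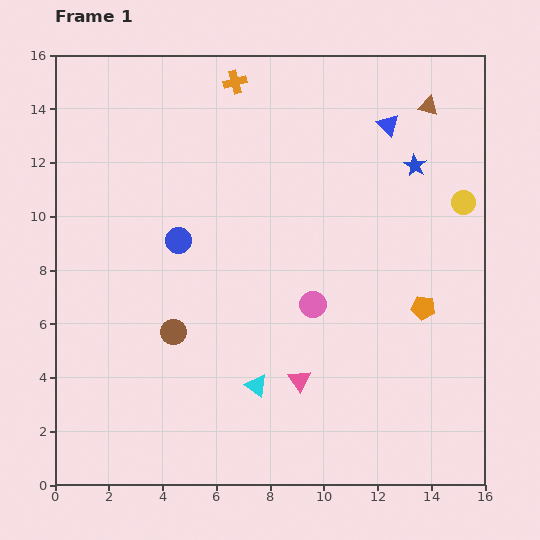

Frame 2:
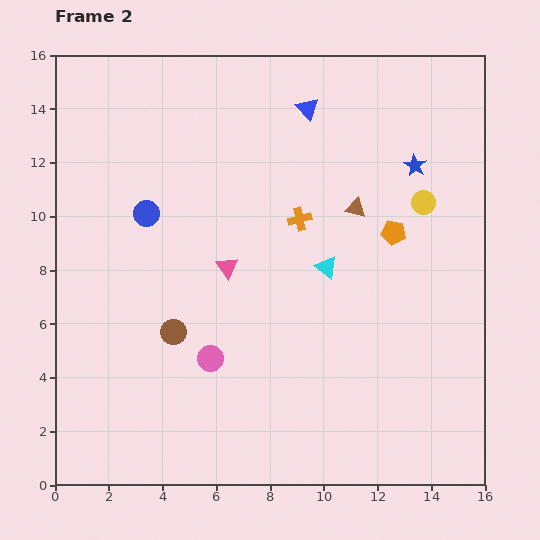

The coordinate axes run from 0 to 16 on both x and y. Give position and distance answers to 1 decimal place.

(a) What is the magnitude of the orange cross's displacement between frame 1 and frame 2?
5.6

The orange cross moved from (6.7, 15.0) to (9.1, 9.9), a distance of √(2.4² + 5.1²) ≈ 5.6.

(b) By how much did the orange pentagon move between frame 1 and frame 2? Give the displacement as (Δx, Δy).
(-1.1, 2.8)

The orange pentagon was at (13.7, 6.6) in frame 1 and (12.6, 9.4) in frame 2.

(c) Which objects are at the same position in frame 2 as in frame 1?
the brown circle, the blue star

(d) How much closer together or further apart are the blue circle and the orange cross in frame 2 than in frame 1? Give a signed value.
-0.6

Distance in frame 1: 6.3. Distance in frame 2: 5.7.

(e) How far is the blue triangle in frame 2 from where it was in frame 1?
3.1

The blue triangle moved from (12.4, 13.4) to (9.4, 14.0), a distance of √(3.0² + 0.6²) ≈ 3.1.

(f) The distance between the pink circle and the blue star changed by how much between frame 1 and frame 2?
+4.1

Distance in frame 1: 6.4. Distance in frame 2: 10.5.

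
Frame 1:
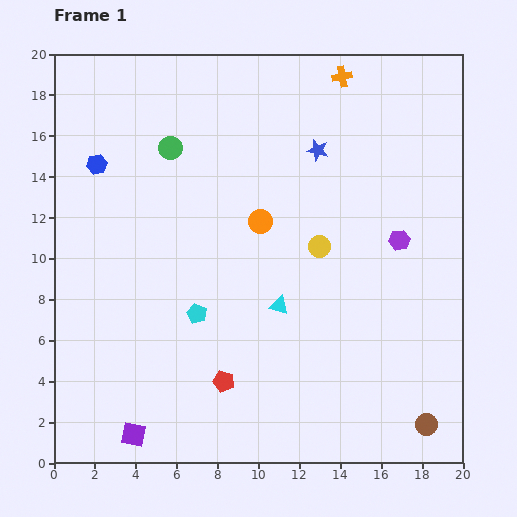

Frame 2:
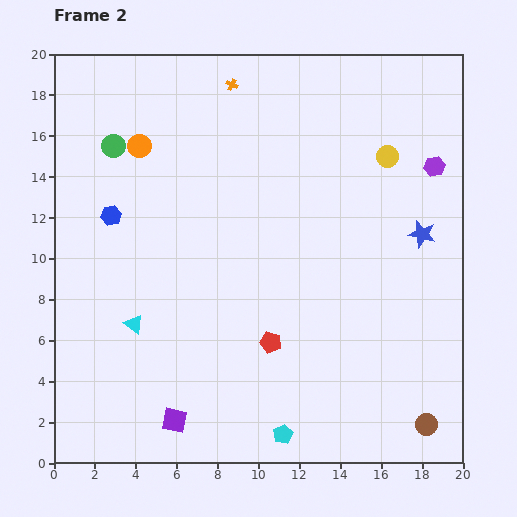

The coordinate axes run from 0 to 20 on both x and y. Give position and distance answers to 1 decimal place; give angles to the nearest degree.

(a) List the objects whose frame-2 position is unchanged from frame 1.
the brown circle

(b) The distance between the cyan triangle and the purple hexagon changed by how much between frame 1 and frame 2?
+9.9

Distance in frame 1: 6.7. Distance in frame 2: 16.6.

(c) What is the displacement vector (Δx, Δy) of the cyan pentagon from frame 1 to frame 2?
(4.2, -5.9)

The cyan pentagon was at (7.0, 7.3) in frame 1 and (11.2, 1.4) in frame 2.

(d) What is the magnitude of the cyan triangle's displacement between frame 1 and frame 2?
7.2

The cyan triangle moved from (11.0, 7.7) to (3.9, 6.8), a distance of √(7.1² + 0.9²) ≈ 7.2.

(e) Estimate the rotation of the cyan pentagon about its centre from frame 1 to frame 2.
20° clockwise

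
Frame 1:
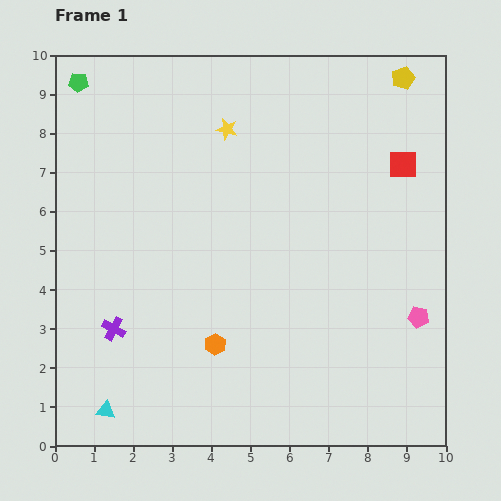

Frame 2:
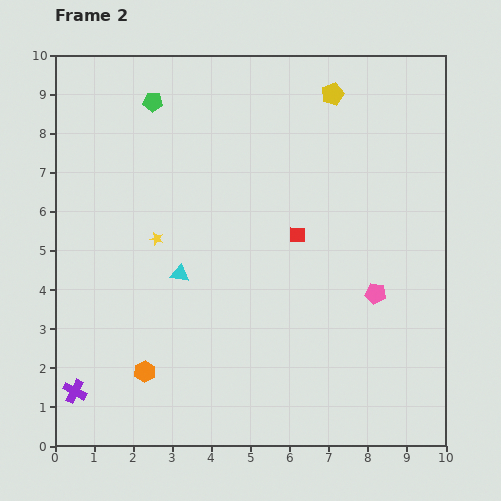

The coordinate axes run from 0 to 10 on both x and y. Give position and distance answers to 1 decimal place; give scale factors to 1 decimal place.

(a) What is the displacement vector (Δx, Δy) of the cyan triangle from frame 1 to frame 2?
(1.9, 3.5)

The cyan triangle was at (1.3, 0.9) in frame 1 and (3.2, 4.4) in frame 2.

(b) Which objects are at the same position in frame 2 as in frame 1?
none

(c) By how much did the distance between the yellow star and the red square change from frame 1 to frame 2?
-1.0

Distance in frame 1: 4.6. Distance in frame 2: 3.6.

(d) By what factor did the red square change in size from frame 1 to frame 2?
0.6×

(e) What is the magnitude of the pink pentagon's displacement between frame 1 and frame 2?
1.3

The pink pentagon moved from (9.3, 3.3) to (8.2, 3.9), a distance of √(1.1² + 0.6²) ≈ 1.3.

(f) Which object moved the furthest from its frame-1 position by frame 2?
the cyan triangle

(moved 4.0; next 3.3)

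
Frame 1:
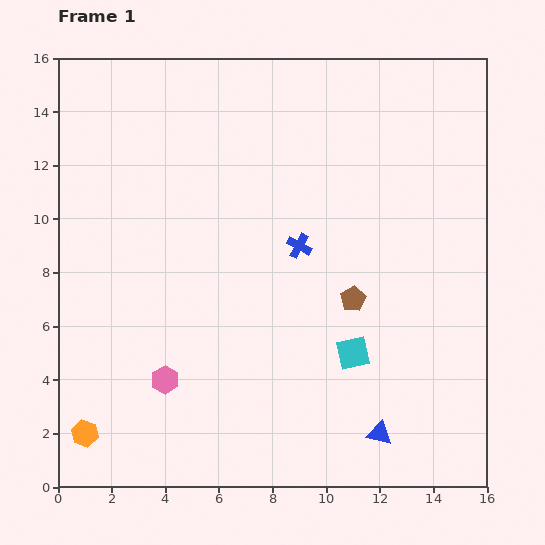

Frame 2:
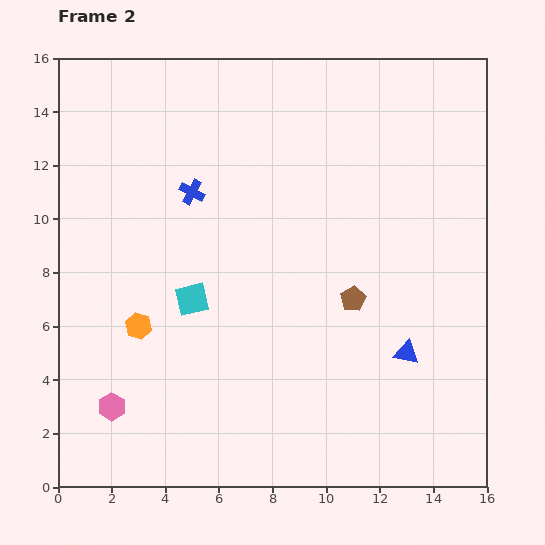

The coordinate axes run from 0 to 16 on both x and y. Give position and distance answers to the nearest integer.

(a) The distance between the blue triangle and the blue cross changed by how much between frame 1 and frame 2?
+2

Distance in frame 1: 8. Distance in frame 2: 10.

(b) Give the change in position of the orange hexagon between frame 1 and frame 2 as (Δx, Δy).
(2, 4)

The orange hexagon was at (1, 2) in frame 1 and (3, 6) in frame 2.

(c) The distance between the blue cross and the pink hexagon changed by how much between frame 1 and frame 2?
+2

Distance in frame 1: 7. Distance in frame 2: 9.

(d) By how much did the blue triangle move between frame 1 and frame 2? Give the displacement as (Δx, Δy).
(1, 3)

The blue triangle was at (12, 2) in frame 1 and (13, 5) in frame 2.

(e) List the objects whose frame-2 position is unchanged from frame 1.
the brown pentagon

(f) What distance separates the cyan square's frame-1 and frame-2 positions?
6

The cyan square moved from (11, 5) to (5, 7), a distance of √(6² + 2²) ≈ 6.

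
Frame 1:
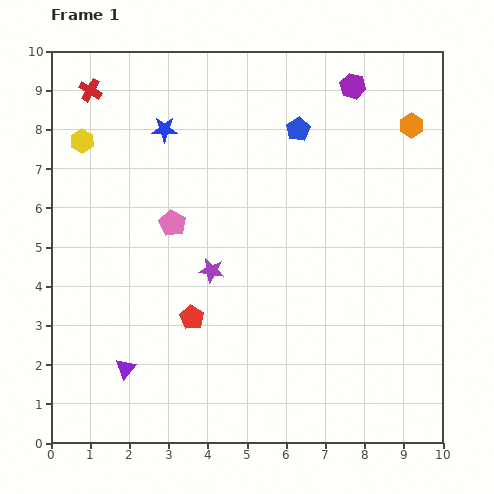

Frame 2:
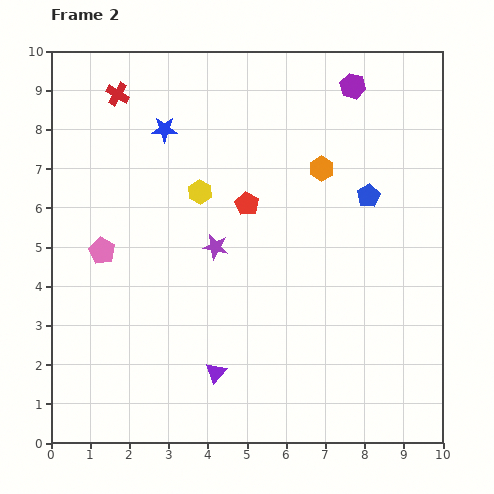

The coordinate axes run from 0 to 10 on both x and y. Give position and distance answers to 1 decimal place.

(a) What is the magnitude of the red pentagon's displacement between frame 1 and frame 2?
3.2

The red pentagon moved from (3.6, 3.2) to (5.0, 6.1), a distance of √(1.4² + 2.9²) ≈ 3.2.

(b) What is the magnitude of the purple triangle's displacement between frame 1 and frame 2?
2.3

The purple triangle moved from (1.9, 1.9) to (4.2, 1.8), a distance of √(2.3² + 0.1²) ≈ 2.3.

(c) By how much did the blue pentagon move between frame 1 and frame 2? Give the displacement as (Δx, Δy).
(1.8, -1.7)

The blue pentagon was at (6.3, 8.0) in frame 1 and (8.1, 6.3) in frame 2.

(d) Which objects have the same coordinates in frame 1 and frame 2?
the purple hexagon, the blue star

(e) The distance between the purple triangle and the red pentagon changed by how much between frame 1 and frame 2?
+2.3

Distance in frame 1: 2.1. Distance in frame 2: 4.4.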